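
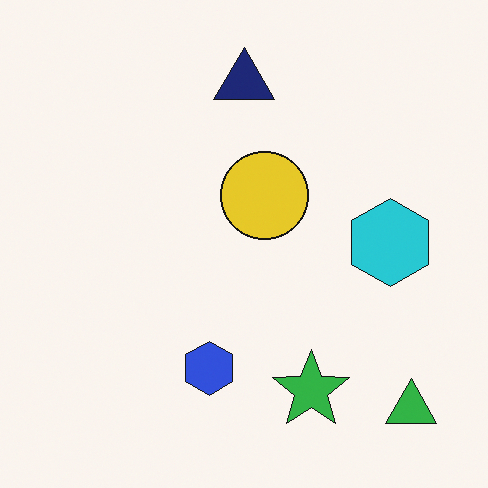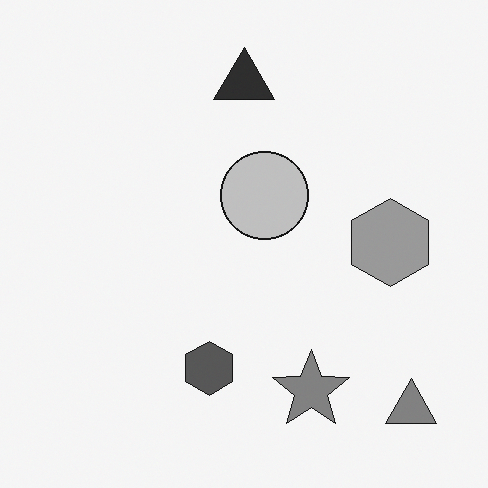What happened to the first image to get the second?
This is the original image converted to grayscale.

All color is removed — every shape is now a shade of grey.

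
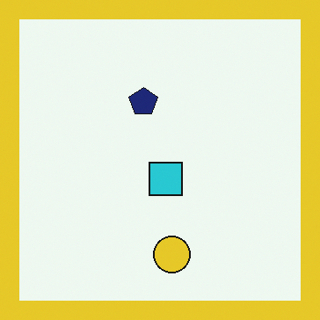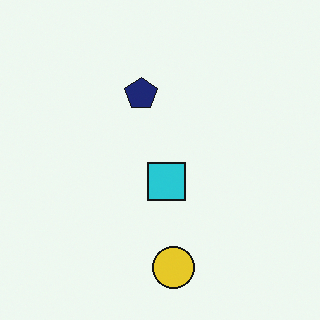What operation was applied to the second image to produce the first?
This is the original image framed with a yellow border.

A solid yellow frame runs around the edge of the first image, with the content slightly shrunk inside it.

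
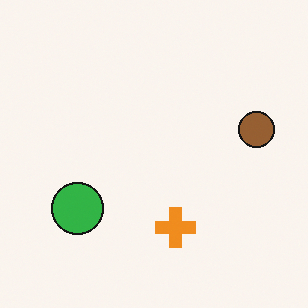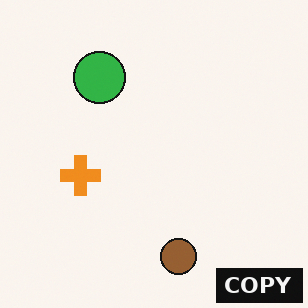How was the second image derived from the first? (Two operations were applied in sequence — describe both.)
The transformation is: rotated 90° clockwise, then watermarked with the text "COPY" in the lower-right corner.

The brown circle sits in the right of the first image and the bottom of the second — consistent with a whole-image 90° clockwise rotation. A dark label reading "COPY" appears in the lower-right corner.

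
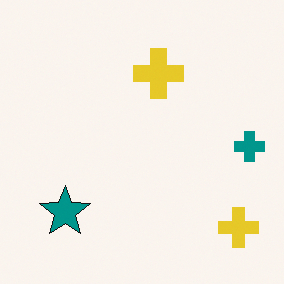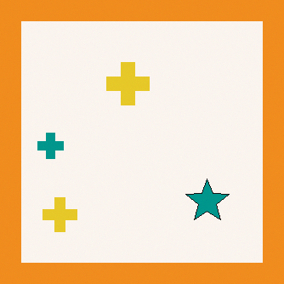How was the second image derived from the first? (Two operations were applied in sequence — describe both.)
The second image is the first flipped horizontally (left ↔ right), then framed with a orange border.

The teal cross is in the right of the first image and the left of the second — shapes on opposite sides of the vertical midline have swapped in a mirror flip. A solid orange frame runs around the edge of the second image, with the content slightly shrunk inside it.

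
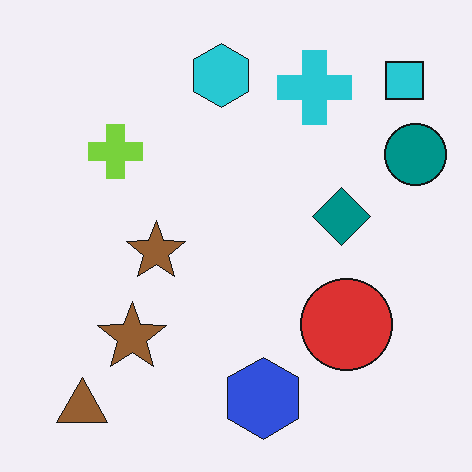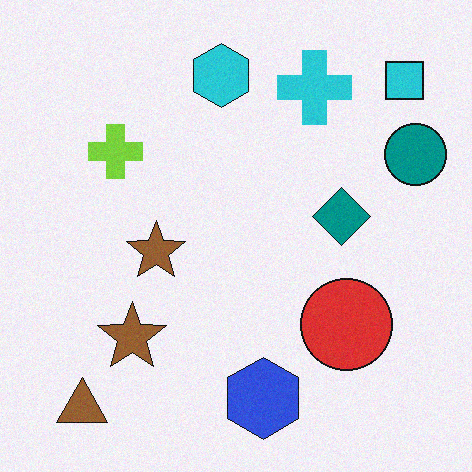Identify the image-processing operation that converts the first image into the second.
This is the original image degraded with a light layer of grain.

Random speckle covers the whole image, including the flat background.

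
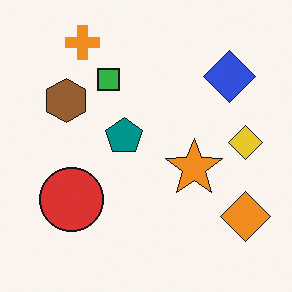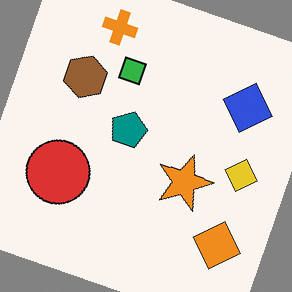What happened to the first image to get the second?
Rotated clockwise by a clearly visible amount.

Every shape is tilted by the same angle and the image corners show triangular fill wedges — a whole-image rotation by a non-right angle.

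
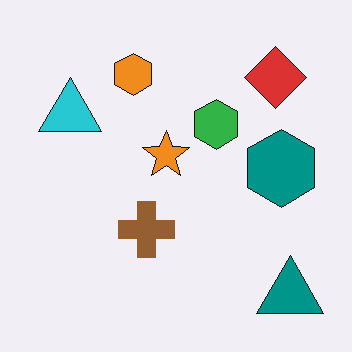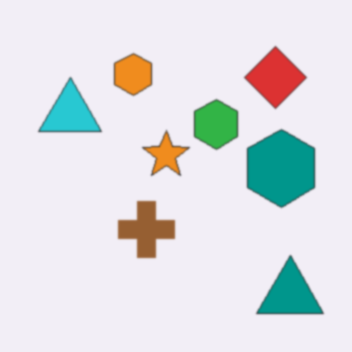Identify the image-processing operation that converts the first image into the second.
Slightly softened.

Shape edges and outlines are uniformly softened across the whole image.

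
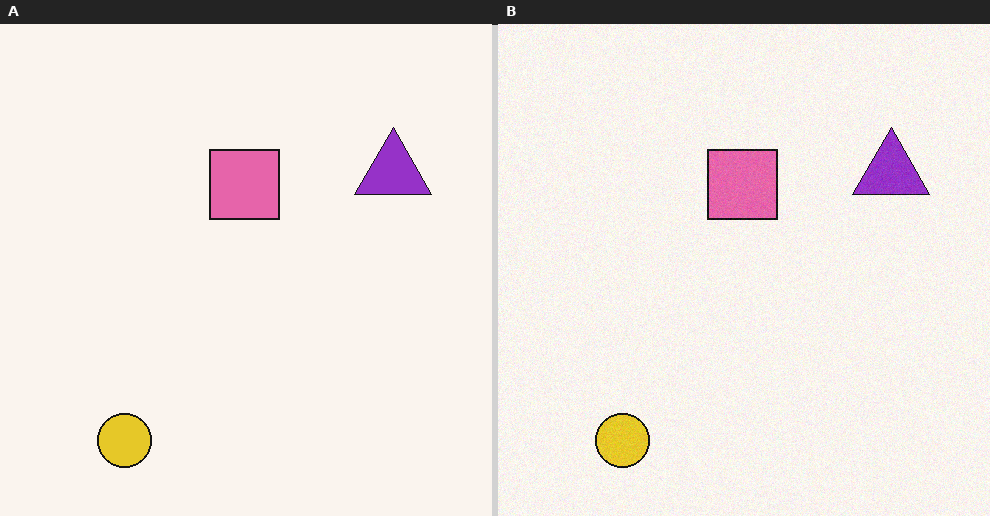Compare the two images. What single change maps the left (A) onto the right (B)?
The right (B) image is the left (A) degraded with light additive noise.

Random speckle covers the whole image, including the flat background.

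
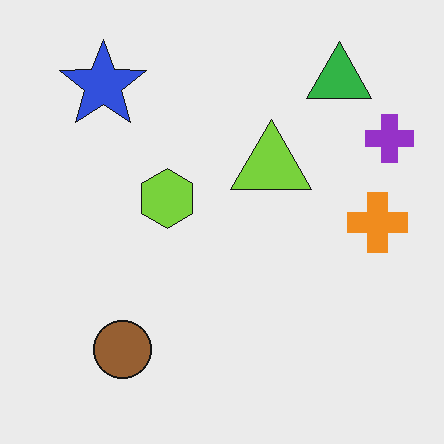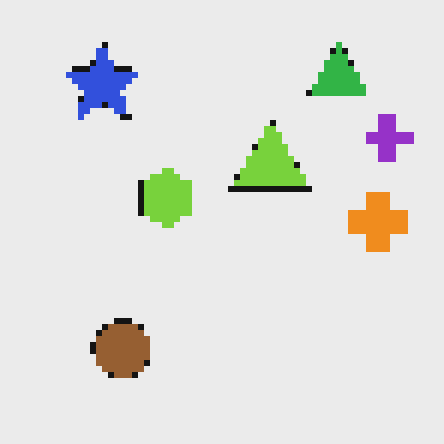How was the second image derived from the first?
The image was pixelated into visible square blocks.

Shapes are reduced to large square blocks; fine edges and outlines are lost — a downscale-then-upscale (mosaic) effect.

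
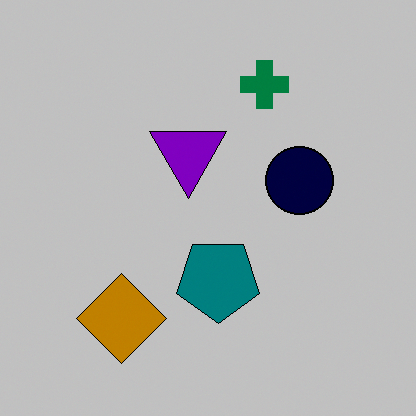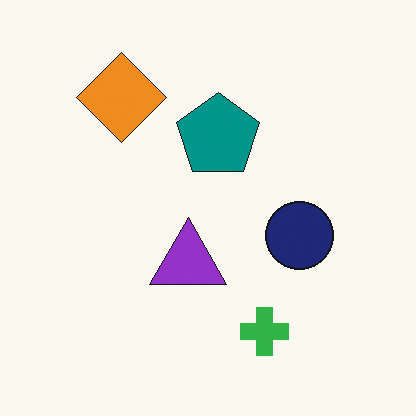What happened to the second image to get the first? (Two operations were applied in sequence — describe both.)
The transformation is: heavily posterized to just a handful of flat colors, then flipped vertically (top ↔ bottom).

Each flat color has snapped to a coarser quantized level — most visibly, the near-white background has dropped to a flat grey. The green cross is in the bottom of the second image and the top of the first — shapes on opposite sides of the horizontal midline have swapped in a mirror flip.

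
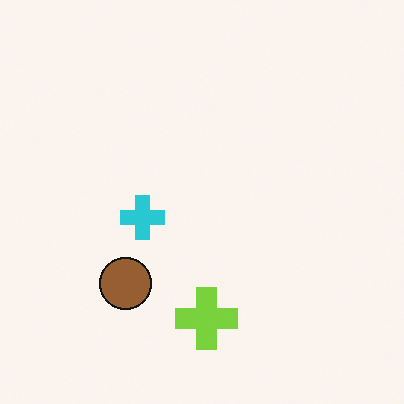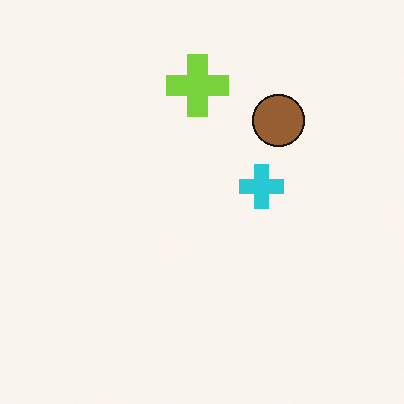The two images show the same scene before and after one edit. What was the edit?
It was rotated 180°.

The lime cross sits in the bottom of the first image and the top of the second — consistent with a whole-image 180° rotation.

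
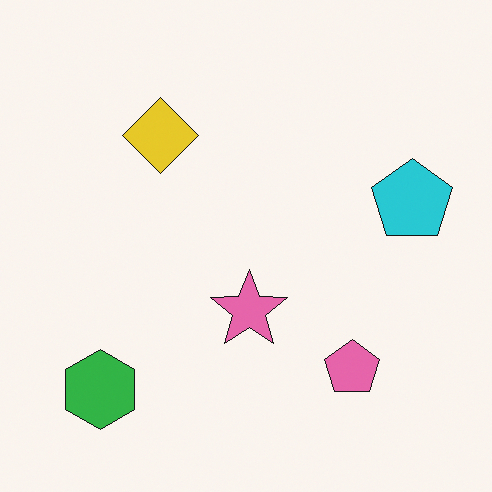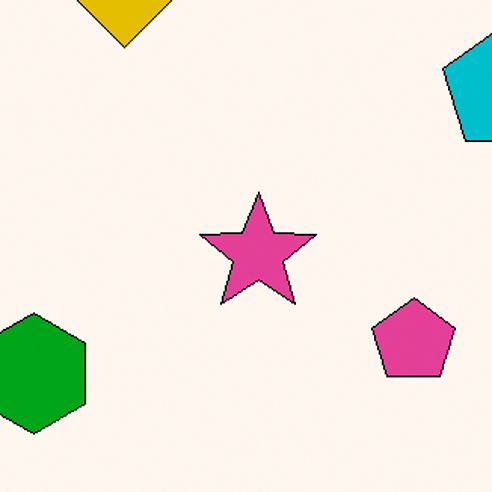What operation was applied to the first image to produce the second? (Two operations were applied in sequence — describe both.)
This is the original image cropped slightly and scaled back up, then given slightly increased contrast.

The visible shapes are larger and the field of view is narrower; shapes near the original edges may be partly or wholly outside the frame — a crop-and-rescale. Tones are pushed away from mid-grey across the whole image — a global contrast change.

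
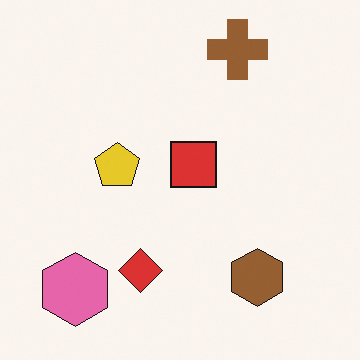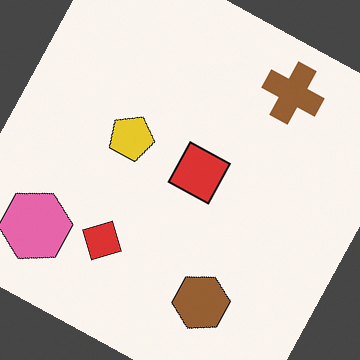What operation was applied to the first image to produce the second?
This is the original image rotated clockwise by a clearly visible amount.

Every shape is tilted by the same angle and the image corners show triangular fill wedges — a whole-image rotation by a non-right angle.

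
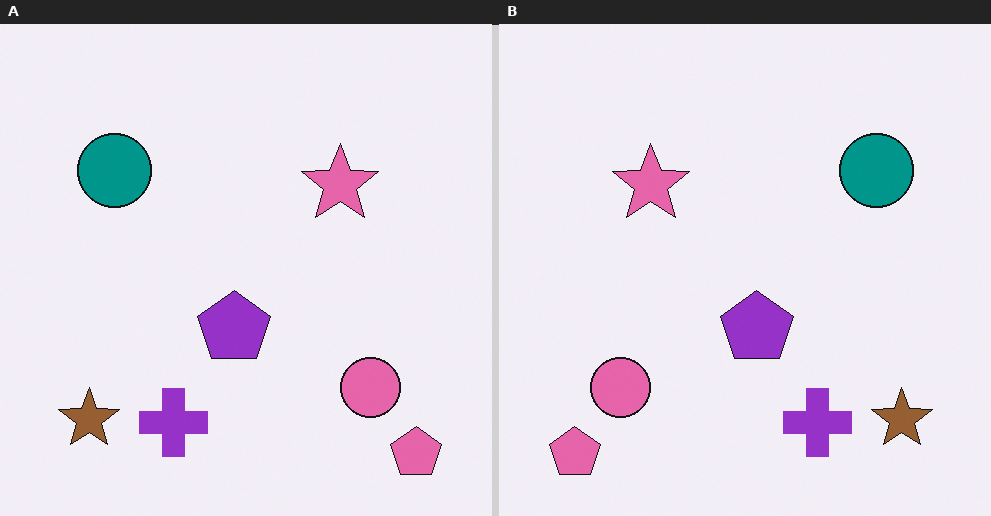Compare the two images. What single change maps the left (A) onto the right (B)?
The image was flipped horizontally (left ↔ right).

The pink pentagon is in the bottom-right of the left (A) image and the bottom-left of the right (B) — shapes on opposite sides of the vertical midline have swapped in a mirror flip.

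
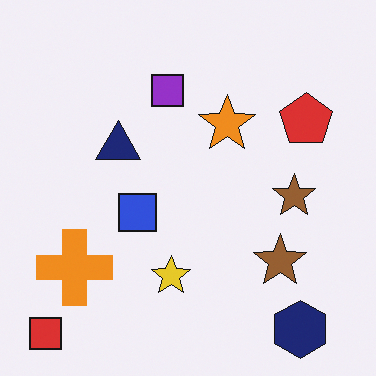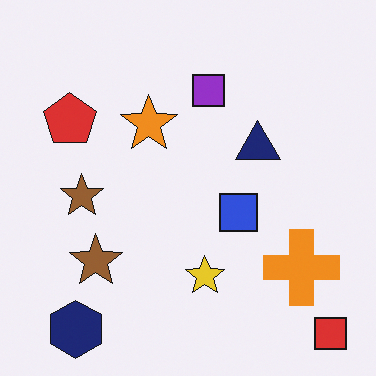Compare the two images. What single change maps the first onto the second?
It was flipped horizontally (left ↔ right).

The red square is in the bottom-left of the first image and the bottom-right of the second — shapes on opposite sides of the vertical midline have swapped in a mirror flip.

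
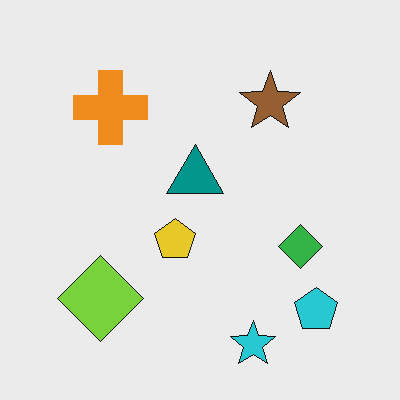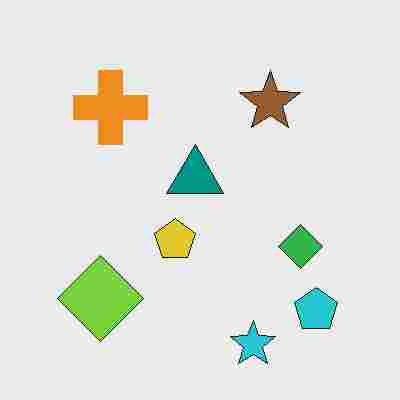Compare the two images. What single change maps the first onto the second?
This is the original image heavily JPEG-compressed with obvious blocking artifacts.

Blocky 8×8 compression artifacts appear around shape edges and the flat background shows ringing — characteristic JPEG degradation.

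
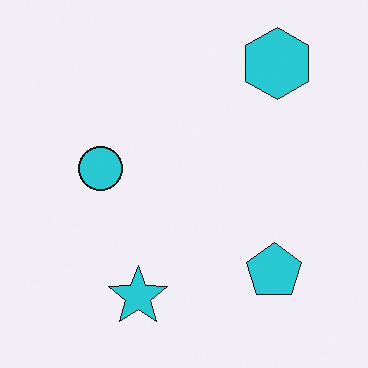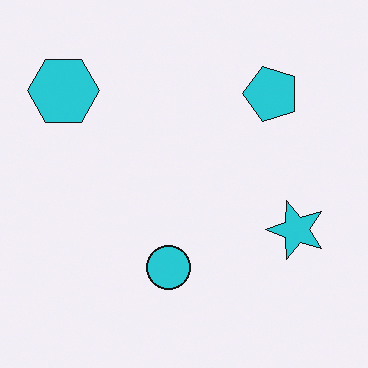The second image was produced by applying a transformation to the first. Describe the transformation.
This is the original image rotated 90° counter-clockwise.

The cyan hexagon sits in the top-right of the first image and the top-left of the second — consistent with a whole-image 90° counter-clockwise rotation.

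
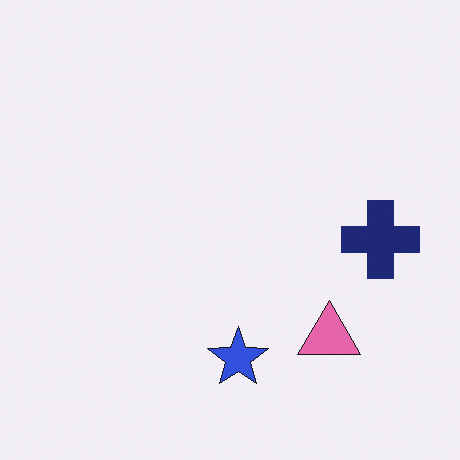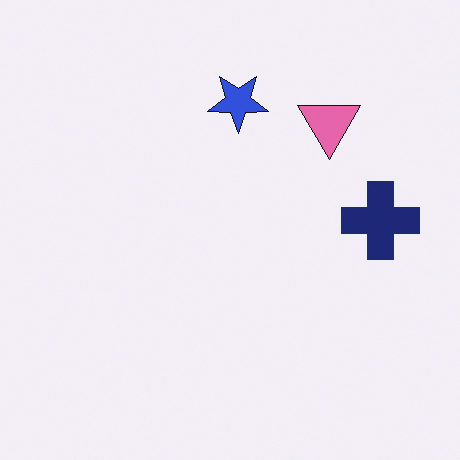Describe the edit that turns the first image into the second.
The image was flipped vertically (top ↔ bottom).

The blue star is in the bottom of the first image and the top of the second — shapes on opposite sides of the horizontal midline have swapped in a mirror flip.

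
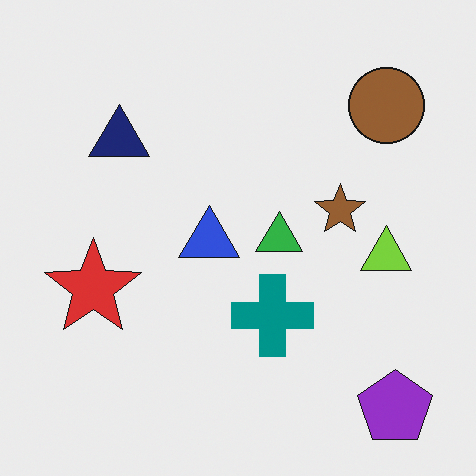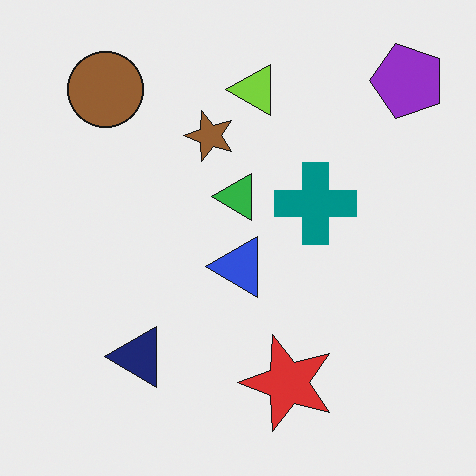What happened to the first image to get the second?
It was rotated 90° counter-clockwise.

The purple pentagon sits in the bottom-right of the first image and the top-right of the second — consistent with a whole-image 90° counter-clockwise rotation.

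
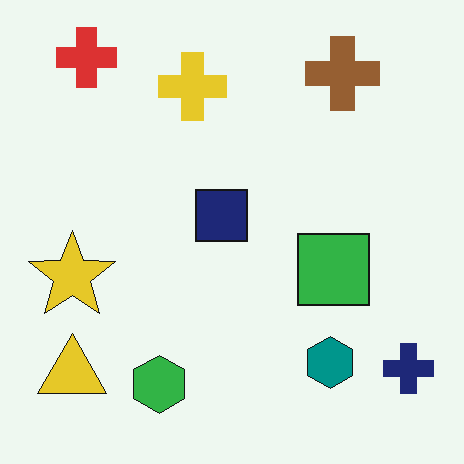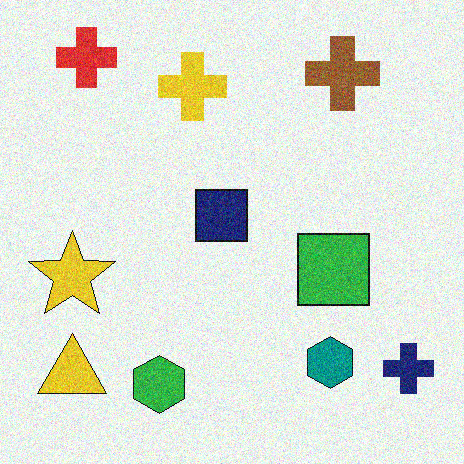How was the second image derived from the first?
This is the original image degraded with moderate additive noise.

Random speckle covers the whole image, including the flat background.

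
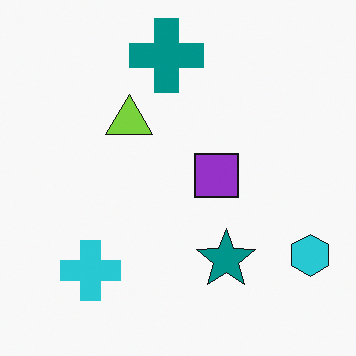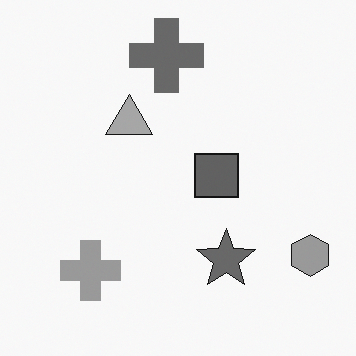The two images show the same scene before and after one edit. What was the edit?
It was converted to grayscale.

All color is removed — every shape is now a shade of grey.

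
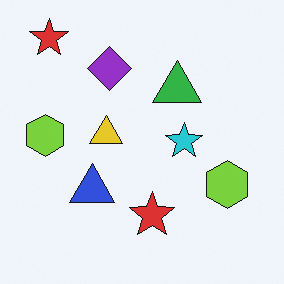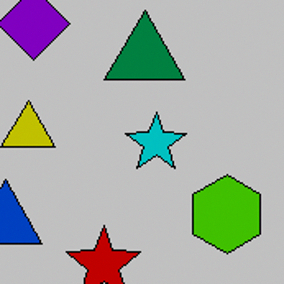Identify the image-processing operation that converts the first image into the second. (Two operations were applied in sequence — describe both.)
It was aggressively posterized, then cropped to a noticeably smaller region and rescaled.

Each flat color has snapped to a coarser quantized level — most visibly, the near-white background has dropped to a flat grey. The visible shapes are larger and the field of view is narrower; shapes near the original edges may be partly or wholly outside the frame — a crop-and-rescale.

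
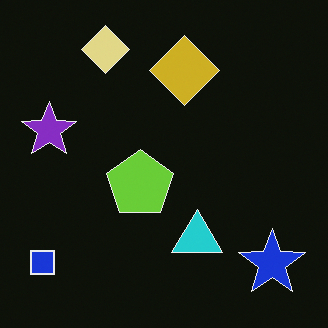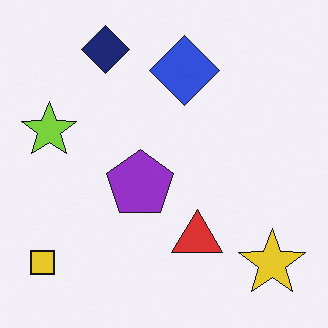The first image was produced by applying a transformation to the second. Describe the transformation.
The transformation is: color-inverted (negative).

The light background has become dark and every shape's color is its complement — a photographic negative.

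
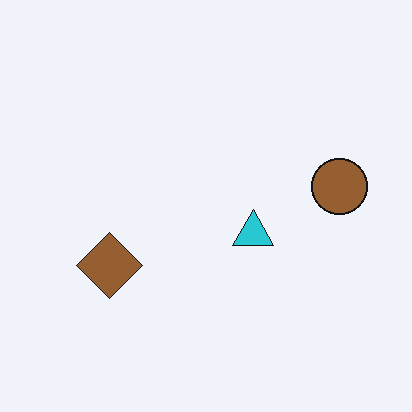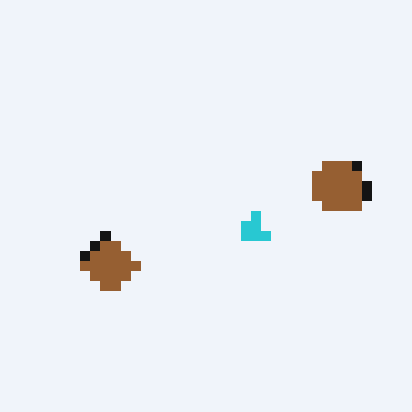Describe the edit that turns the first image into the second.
It was coarsely pixelated.

Shapes are reduced to large square blocks; fine edges and outlines are lost — a downscale-then-upscale (mosaic) effect.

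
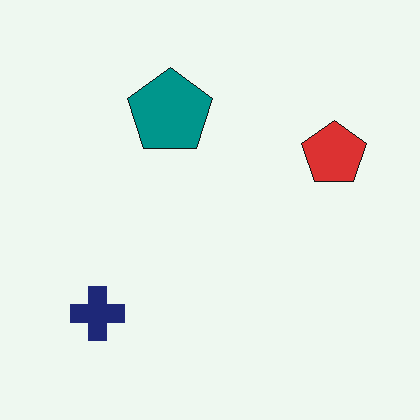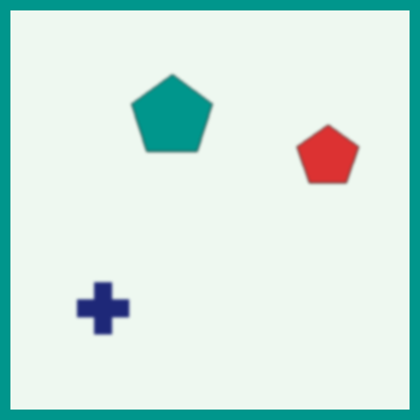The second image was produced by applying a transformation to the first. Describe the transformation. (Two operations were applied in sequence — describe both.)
The image was slightly softened, then framed with a teal border.

Shape edges and outlines are uniformly softened across the whole image. A solid teal frame runs around the edge of the second image, with the content slightly shrunk inside it.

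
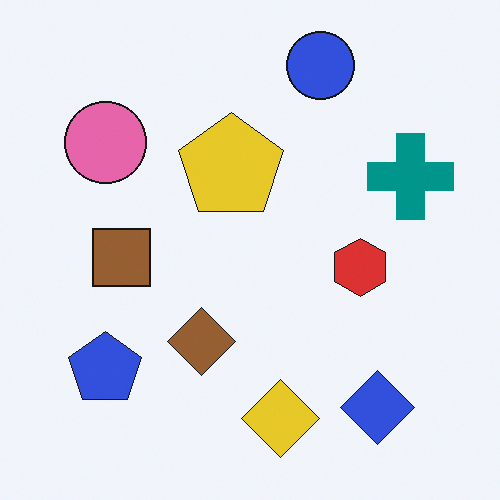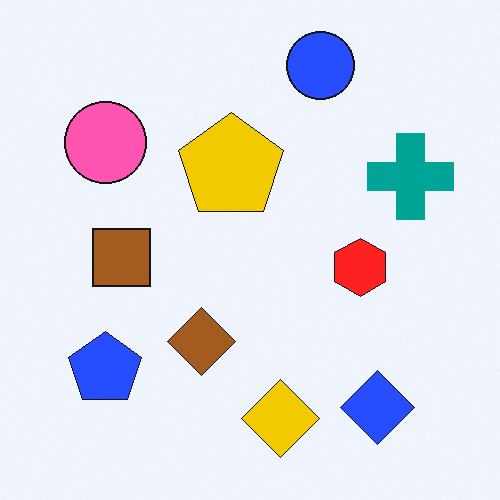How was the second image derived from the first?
The transformation is: slightly oversaturated.

All colors are more vivid — a global saturation change.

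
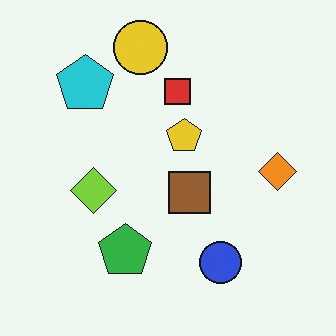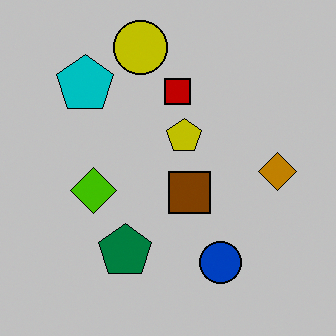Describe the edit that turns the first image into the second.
The transformation is: aggressively posterized.

Each flat color has snapped to a coarser quantized level — most visibly, the near-white background has dropped to a flat grey.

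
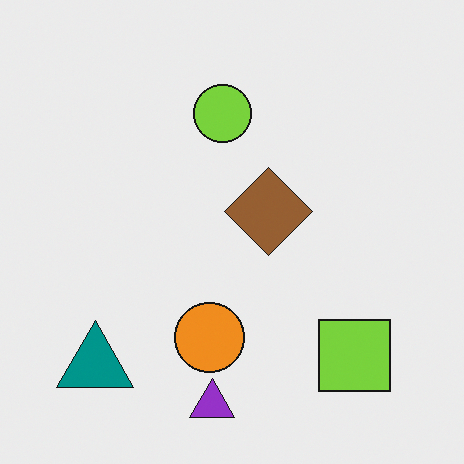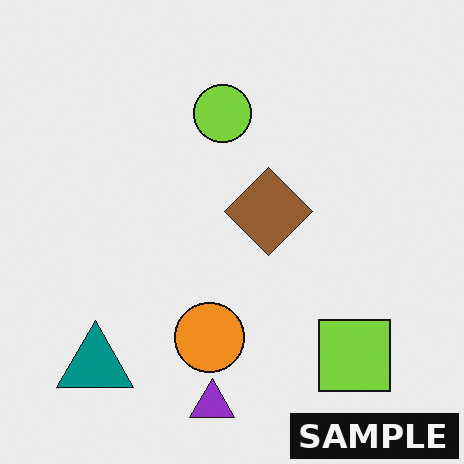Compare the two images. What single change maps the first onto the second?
The second image is the first watermarked with the text "SAMPLE" in the lower-right corner.

A dark label reading "SAMPLE" appears in the lower-right corner.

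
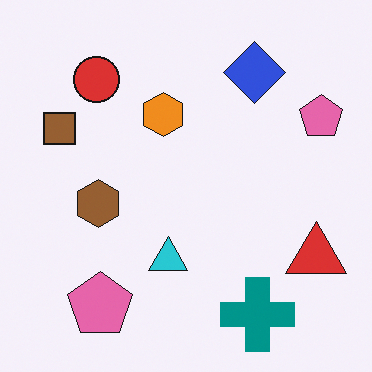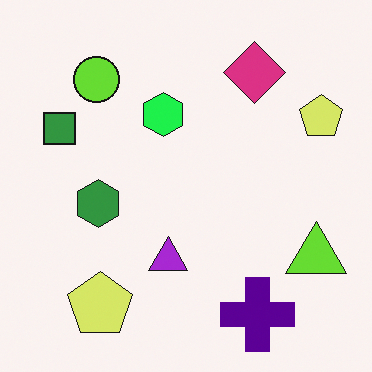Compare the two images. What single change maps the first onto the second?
Hue-shifted noticeably.

Every shape's color has rotated by the same amount around the hue wheel — a uniform hue shift.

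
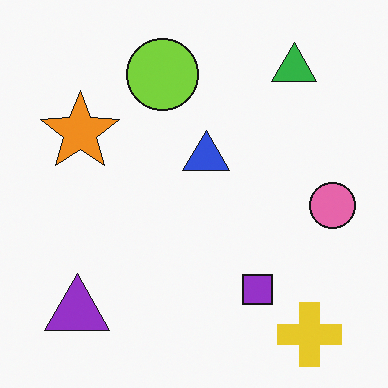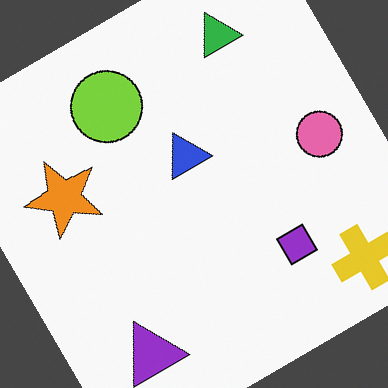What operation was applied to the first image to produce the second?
The image was rotated counter-clockwise by a large amount — several tens of degrees.

Every shape is tilted by the same angle and the image corners show triangular fill wedges — a whole-image rotation by a non-right angle.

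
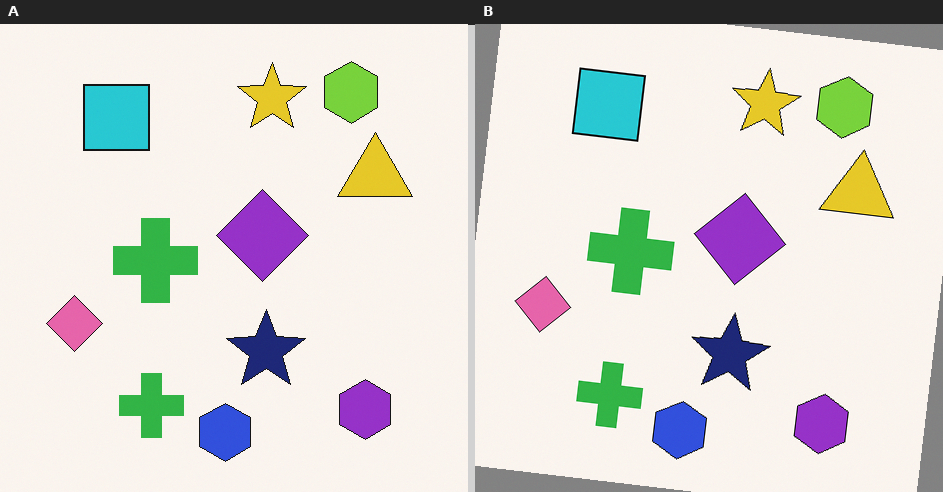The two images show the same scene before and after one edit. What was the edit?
The image was rotated clockwise by a slight angle.

Every shape is tilted by the same angle and the image corners show triangular fill wedges — a whole-image rotation by a non-right angle.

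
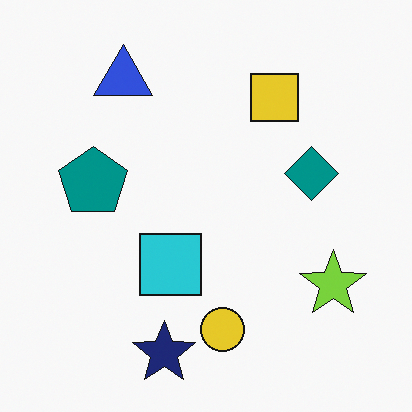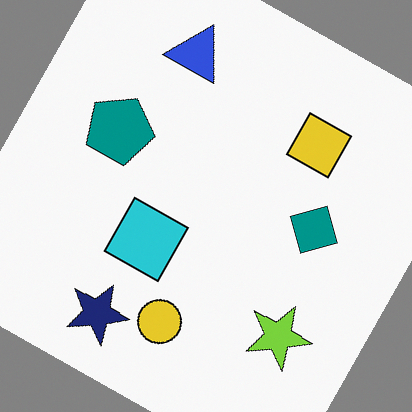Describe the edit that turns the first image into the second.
Rotated clockwise by a clearly visible amount.

Every shape is tilted by the same angle and the image corners show triangular fill wedges — a whole-image rotation by a non-right angle.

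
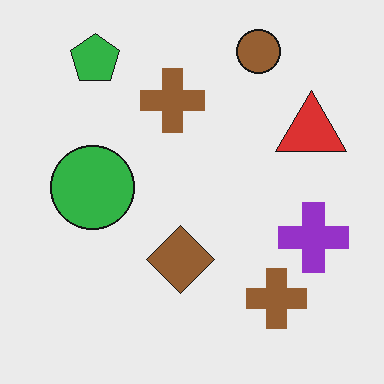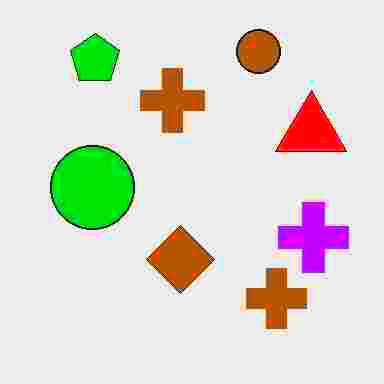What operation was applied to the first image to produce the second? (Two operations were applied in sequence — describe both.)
This is the original image degraded with heavy JPEG compression, then heavily oversaturated.

Blocky 8×8 compression artifacts appear around shape edges and the flat background shows ringing — characteristic JPEG degradation. All colors are more vivid — a global saturation change.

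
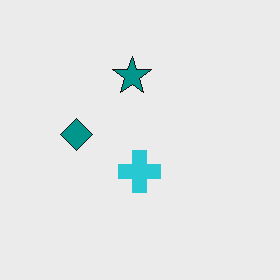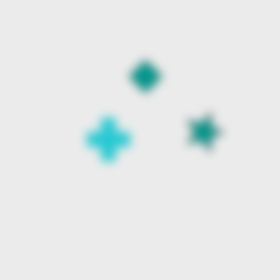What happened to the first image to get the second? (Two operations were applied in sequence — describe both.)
It was noticeably gaussian-blurred, then rotated 90° clockwise.

Shape edges and outlines are uniformly softened across the whole image. The teal star sits in the top of the first image and the right of the second — consistent with a whole-image 90° clockwise rotation.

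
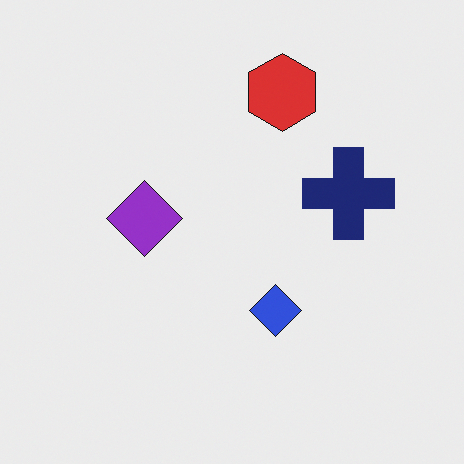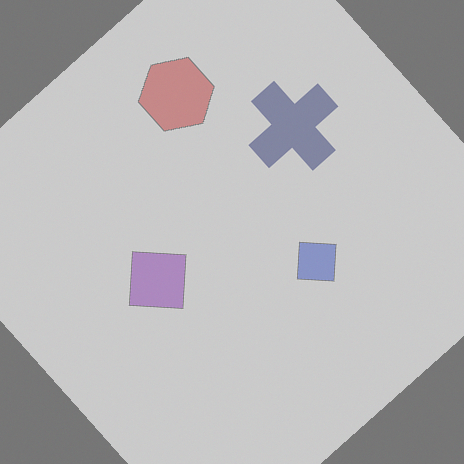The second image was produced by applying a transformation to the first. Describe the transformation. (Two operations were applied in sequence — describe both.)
This is the original image rotated counter-clockwise by a large amount — several tens of degrees, then washed out (contrast reduced).

Every shape is tilted by the same angle and the image corners show triangular fill wedges — a whole-image rotation by a non-right angle. Tones are pushed toward mid-grey across the whole image — a global contrast change.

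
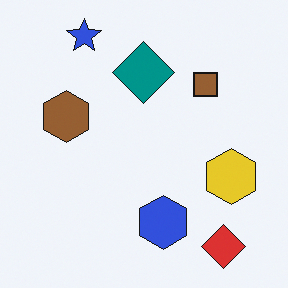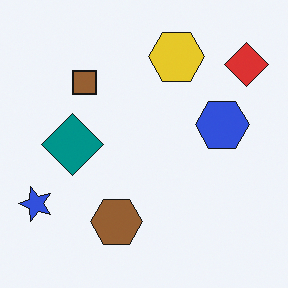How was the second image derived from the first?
The transformation is: rotated 90° counter-clockwise.

The red diamond sits in the bottom-right of the first image and the top-right of the second — consistent with a whole-image 90° counter-clockwise rotation.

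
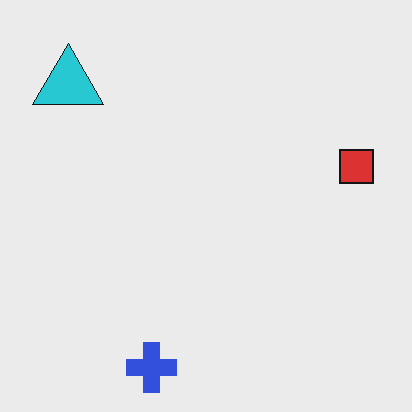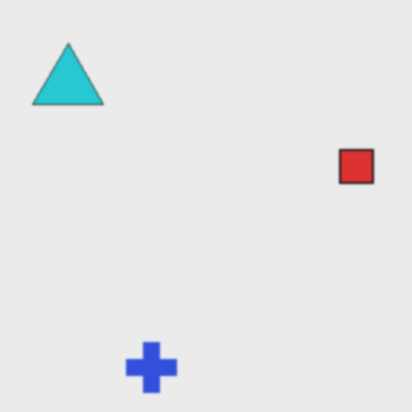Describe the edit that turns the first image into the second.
Given a subtle gaussian blur.

Shape edges and outlines are uniformly softened across the whole image.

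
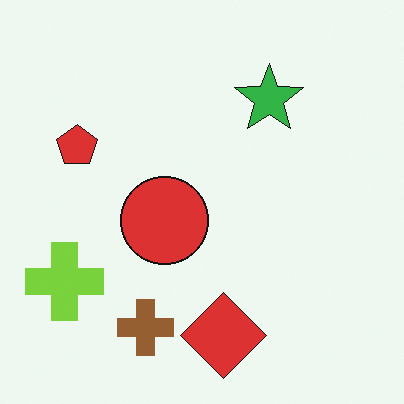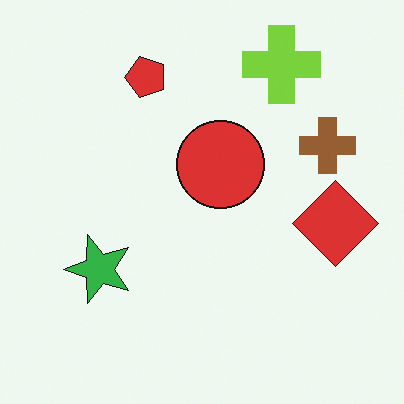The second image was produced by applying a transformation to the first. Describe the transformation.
The transformation is: transposed (reflected across the top-left ↔ bottom-right diagonal).

Shapes have swapped their row and column positions — what was in the top-right is now in the bottom-left — a diagonal reflection.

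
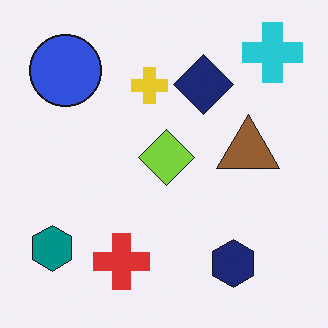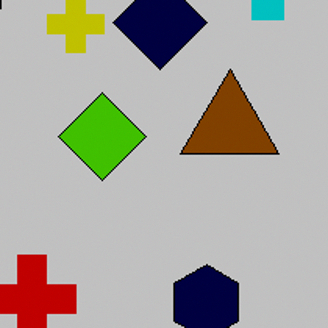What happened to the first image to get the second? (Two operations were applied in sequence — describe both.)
Aggressively posterized, then cropped slightly and scaled back up.

Each flat color has snapped to a coarser quantized level — most visibly, the near-white background has dropped to a flat grey. The visible shapes are larger and the field of view is narrower; shapes near the original edges may be partly or wholly outside the frame — a crop-and-rescale.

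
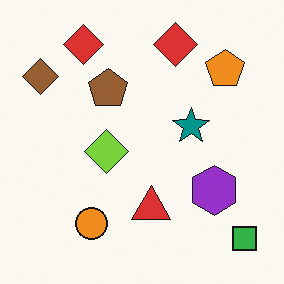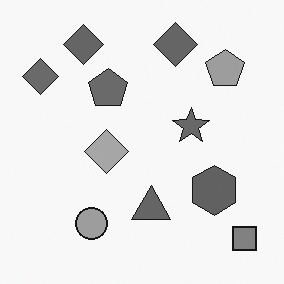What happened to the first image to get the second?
The second image is the first converted to grayscale.

All color is removed — every shape is now a shade of grey.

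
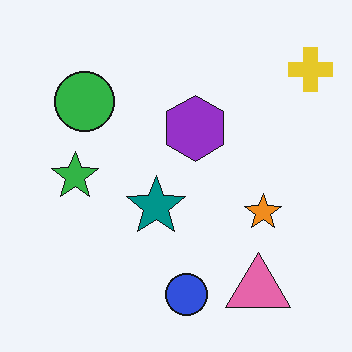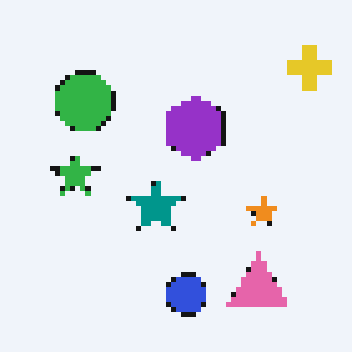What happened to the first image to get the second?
The image was mildly pixelated.

Shapes are reduced to large square blocks; fine edges and outlines are lost — a downscale-then-upscale (mosaic) effect.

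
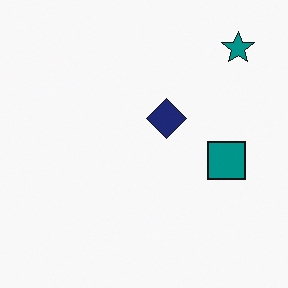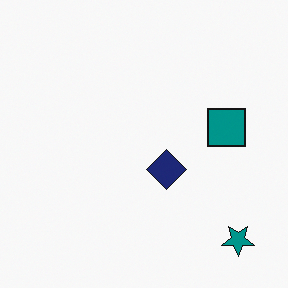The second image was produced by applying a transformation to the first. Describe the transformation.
Flipped vertically (top ↔ bottom).

The teal star is in the top-right of the first image and the bottom-right of the second — shapes on opposite sides of the horizontal midline have swapped in a mirror flip.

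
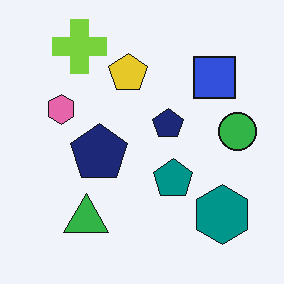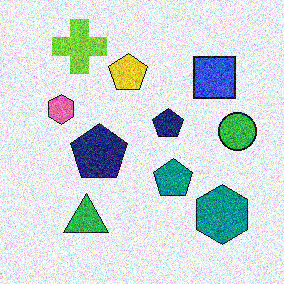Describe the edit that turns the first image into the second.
The second image is the first degraded with a thick layer of grain.

Random speckle covers the whole image, including the flat background.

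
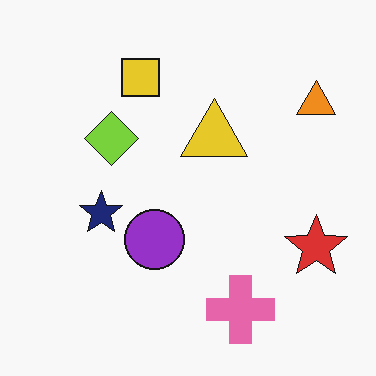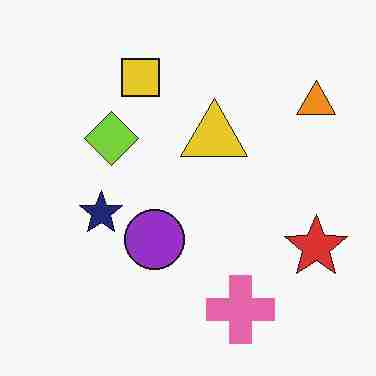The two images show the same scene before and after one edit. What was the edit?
This is the original image heavily JPEG-compressed with obvious blocking artifacts.

Blocky 8×8 compression artifacts appear around shape edges and the flat background shows ringing — characteristic JPEG degradation.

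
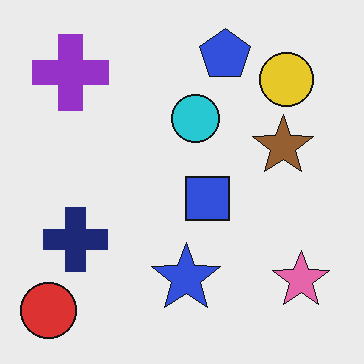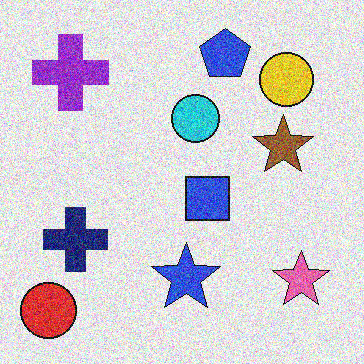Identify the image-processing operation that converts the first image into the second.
Degraded with strong gaussian noise.

Random speckle covers the whole image, including the flat background.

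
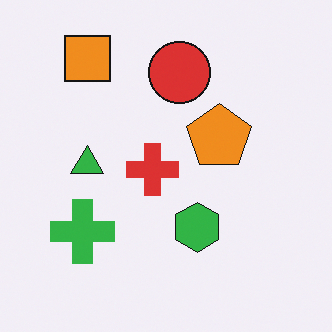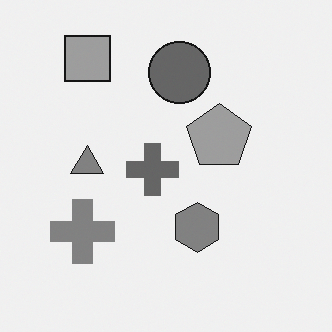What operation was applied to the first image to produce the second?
Converted to grayscale.

All color is removed — every shape is now a shade of grey.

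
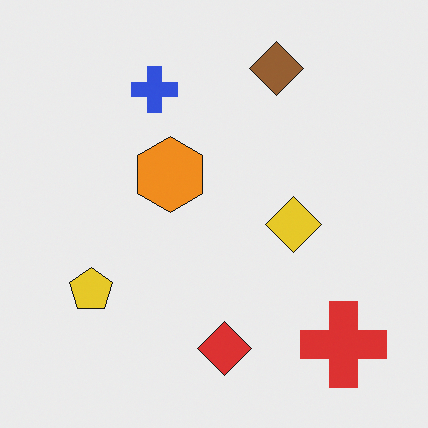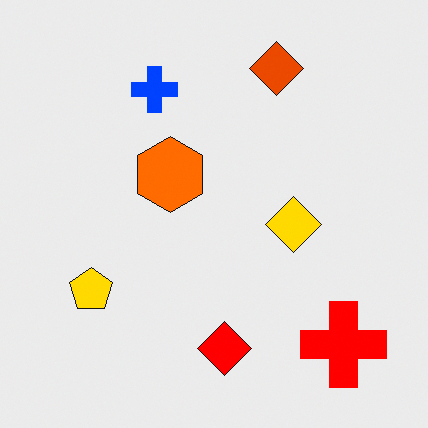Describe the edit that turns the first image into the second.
The image was made much more vivid (saturation change).

All colors are more vivid — a global saturation change.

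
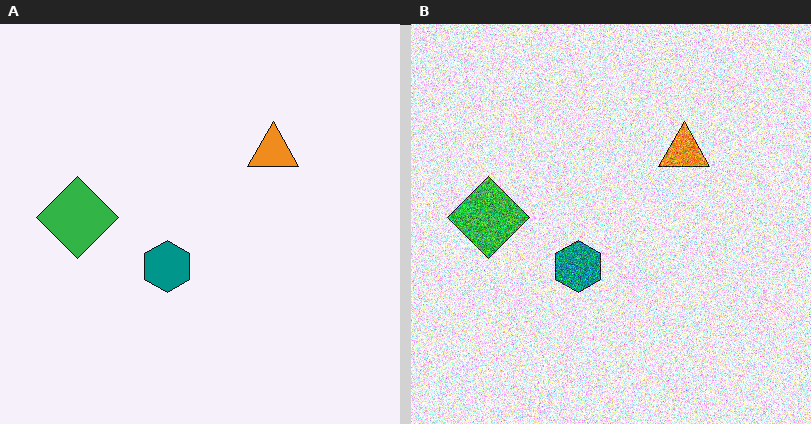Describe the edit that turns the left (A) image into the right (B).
Degraded with heavy additive noise.

Random speckle covers the whole image, including the flat background.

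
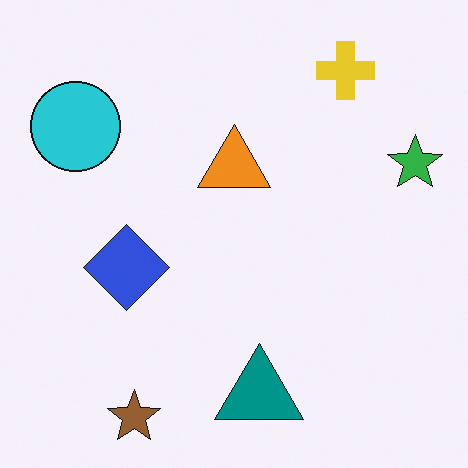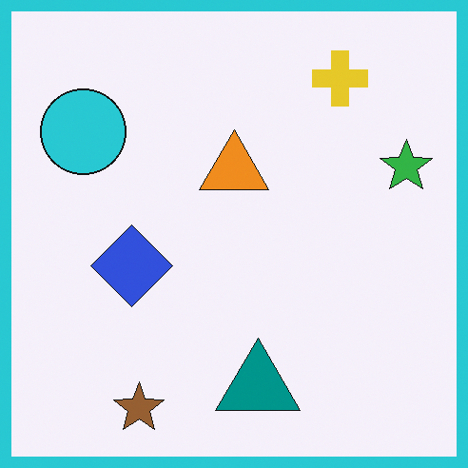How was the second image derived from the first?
This is the original image framed with a cyan border.

A solid cyan frame runs around the edge of the second image, with the content slightly shrunk inside it.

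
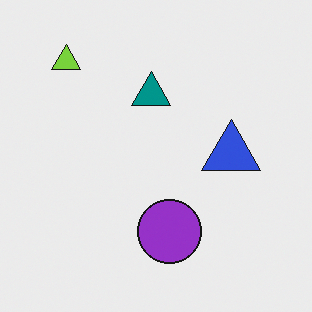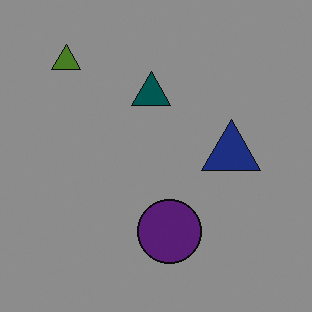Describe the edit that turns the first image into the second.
The image was noticeably darkened.

Every pixel — background and shapes alike — is uniformly darkened.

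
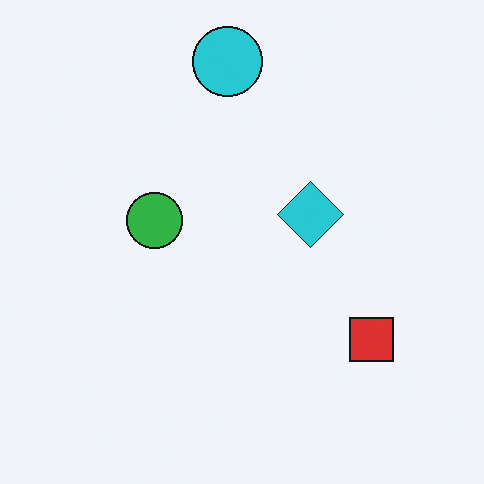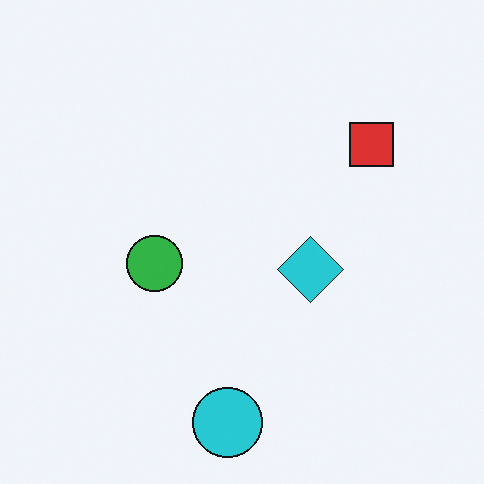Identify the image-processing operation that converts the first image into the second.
The second image is the first flipped vertically (top ↔ bottom).

The cyan circle is in the top of the first image and the bottom of the second — shapes on opposite sides of the horizontal midline have swapped in a mirror flip.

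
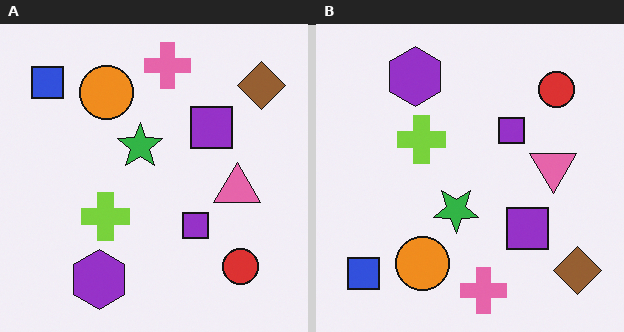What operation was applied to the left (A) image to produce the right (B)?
The image was flipped vertically (top ↔ bottom).

The pink cross is in the top of the left (A) image and the bottom of the right (B) — shapes on opposite sides of the horizontal midline have swapped in a mirror flip.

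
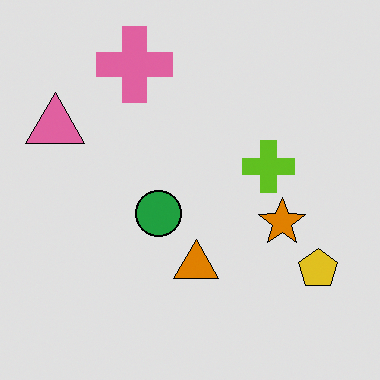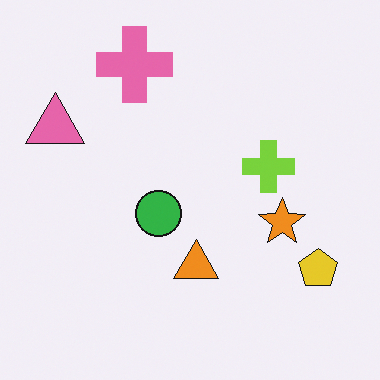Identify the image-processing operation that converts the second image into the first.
The transformation is: posterized to a reduced palette.

Each flat color has snapped to a coarser quantized level — most visibly, the near-white background has dropped to a flat grey.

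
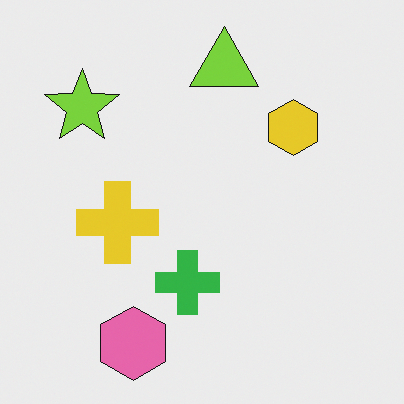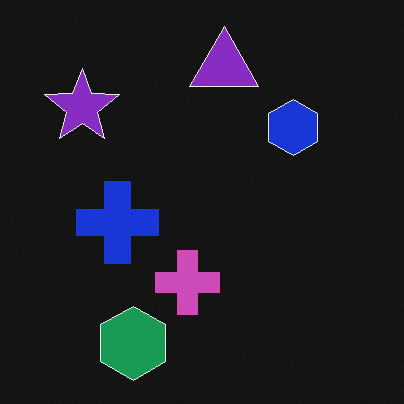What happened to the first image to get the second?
It was color-inverted (negative).

The light background has become dark and every shape's color is its complement — a photographic negative.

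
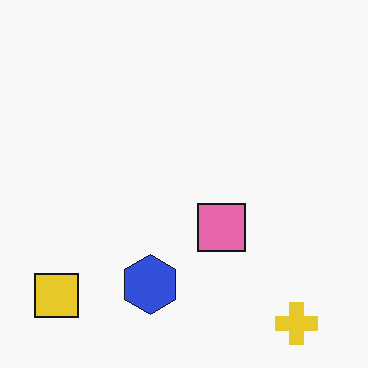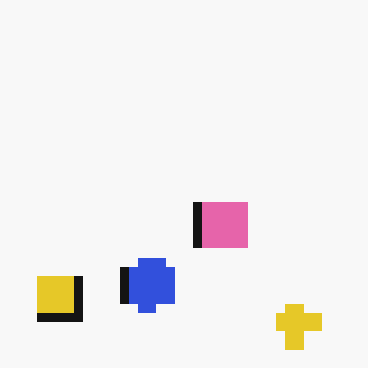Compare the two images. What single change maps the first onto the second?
This is the original image heavily pixelated into large blocks.

Shapes are reduced to large square blocks; fine edges and outlines are lost — a downscale-then-upscale (mosaic) effect.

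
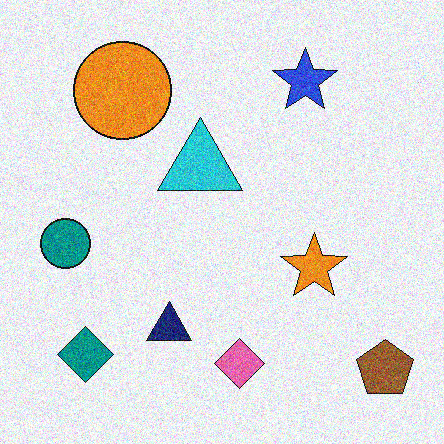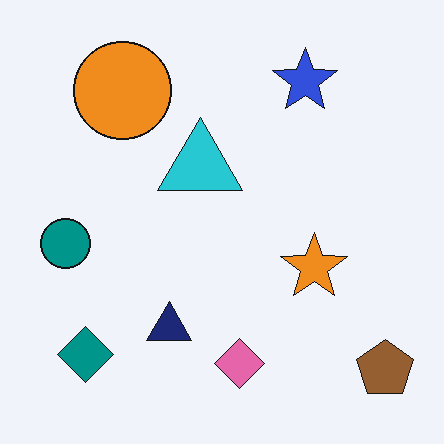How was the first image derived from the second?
The transformation is: degraded with visible gaussian noise.

Random speckle covers the whole image, including the flat background.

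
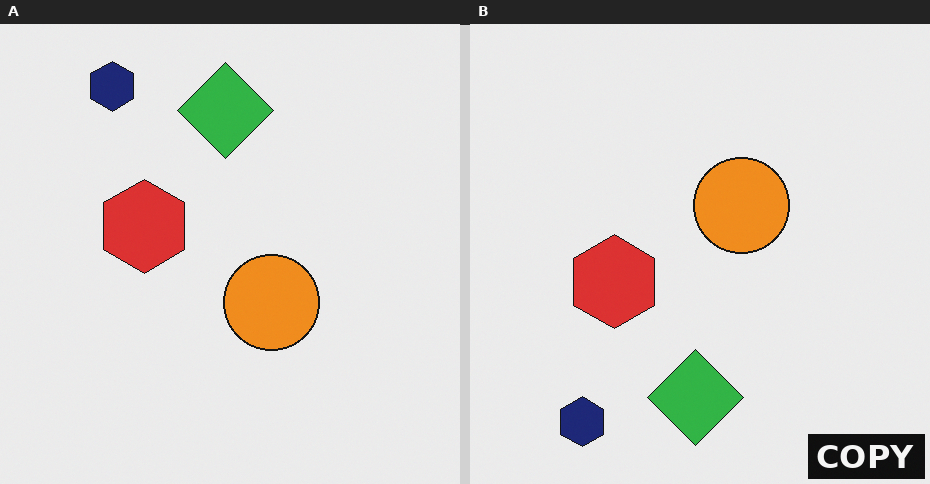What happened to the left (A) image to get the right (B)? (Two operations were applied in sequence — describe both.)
The transformation is: flipped vertically (top ↔ bottom), then watermarked with the text "COPY" in the lower-right corner.

The navy hexagon is in the top-left of the left (A) image and the bottom-left of the right (B) — shapes on opposite sides of the horizontal midline have swapped in a mirror flip. A dark label reading "COPY" appears in the lower-right corner.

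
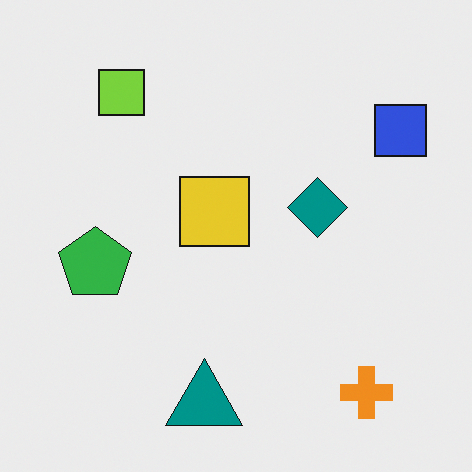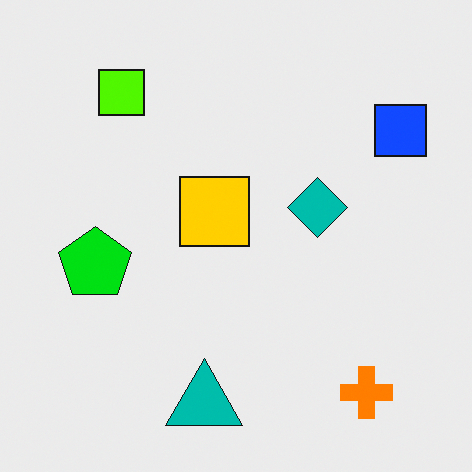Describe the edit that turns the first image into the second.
The image was heavily oversaturated.

All colors are more vivid — a global saturation change.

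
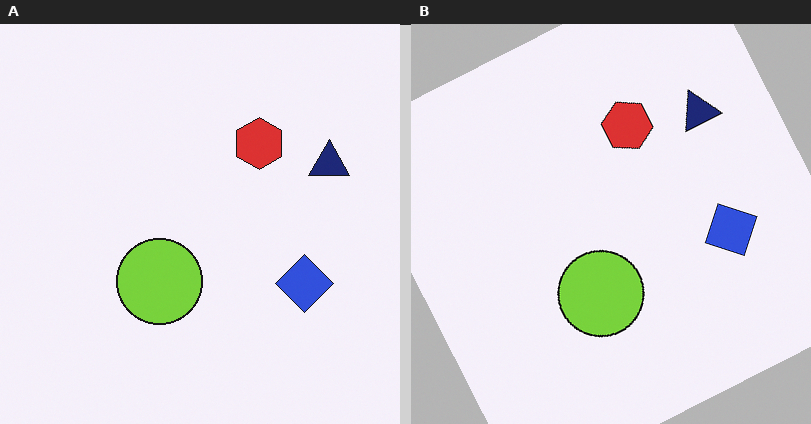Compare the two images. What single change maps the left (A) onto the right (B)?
This is the original image rotated counter-clockwise by a clearly visible amount.

Every shape is tilted by the same angle and the image corners show triangular fill wedges — a whole-image rotation by a non-right angle.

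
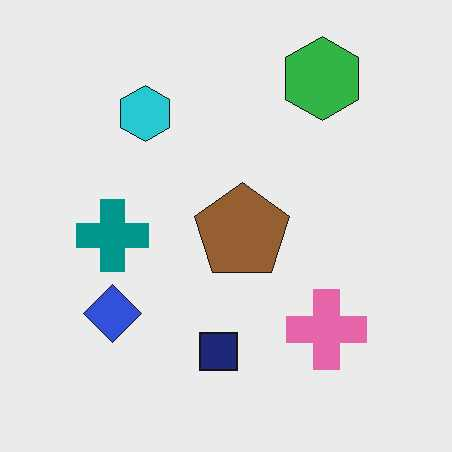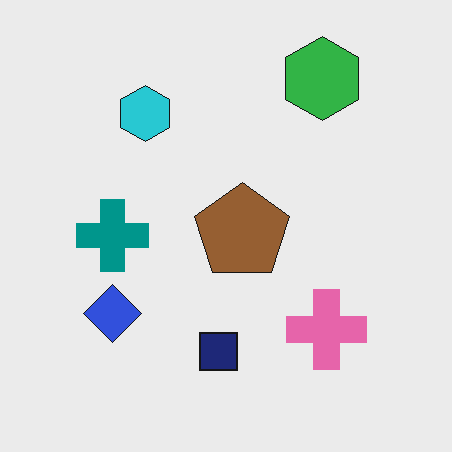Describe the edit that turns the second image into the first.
The first image is the second JPEG-compressed with visible artifacts.

Blocky 8×8 compression artifacts appear around shape edges and the flat background shows ringing — characteristic JPEG degradation.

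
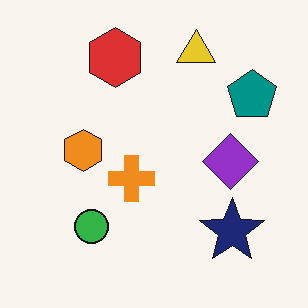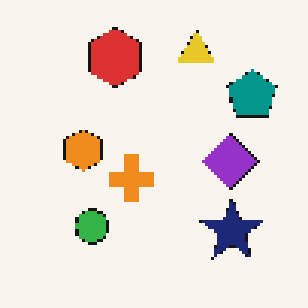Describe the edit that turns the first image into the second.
It was mildly pixelated.

Shapes are reduced to large square blocks; fine edges and outlines are lost — a downscale-then-upscale (mosaic) effect.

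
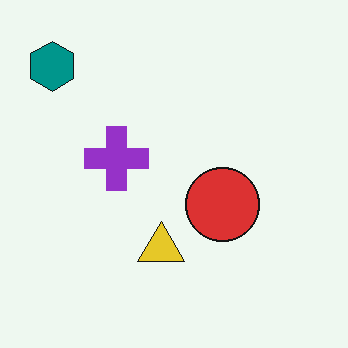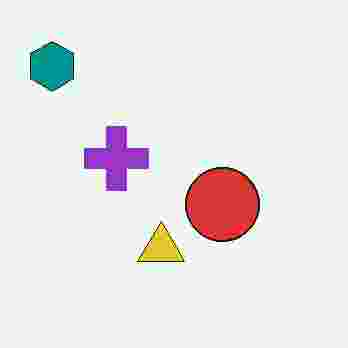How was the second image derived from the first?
This is the original image heavily JPEG-compressed with obvious blocking artifacts.

Blocky 8×8 compression artifacts appear around shape edges and the flat background shows ringing — characteristic JPEG degradation.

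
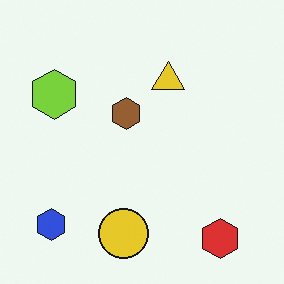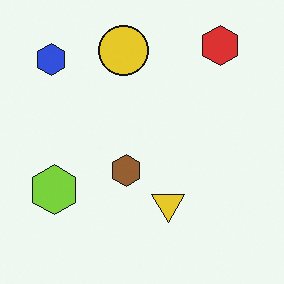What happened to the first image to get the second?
This is the original image flipped vertically (top ↔ bottom).

The red hexagon is in the bottom-right of the first image and the top-right of the second — shapes on opposite sides of the horizontal midline have swapped in a mirror flip.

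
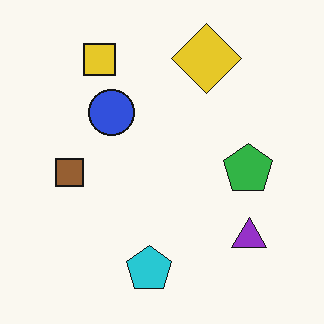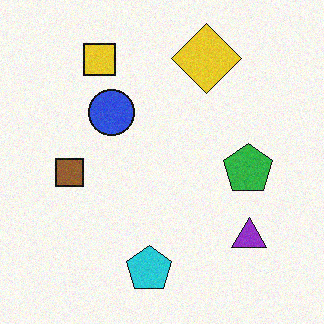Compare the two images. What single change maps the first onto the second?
The second image is the first degraded with light additive noise.

Random speckle covers the whole image, including the flat background.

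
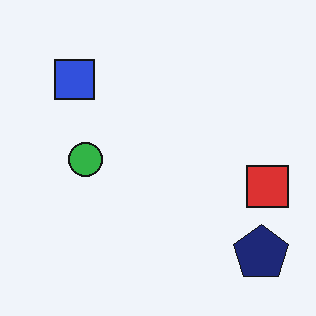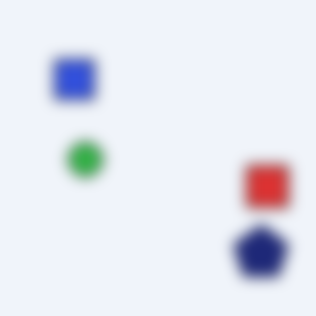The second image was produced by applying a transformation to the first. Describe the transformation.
The second image is the first strongly gaussian-blurred.

Shape edges and outlines are uniformly softened across the whole image.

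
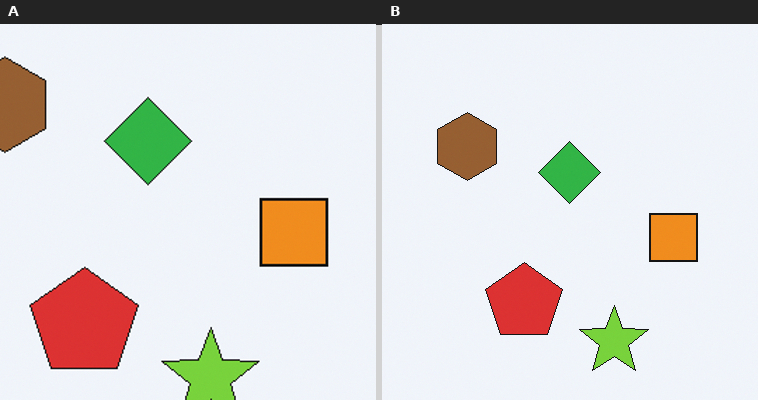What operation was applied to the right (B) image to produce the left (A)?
The transformation is: cropped slightly and scaled back up.

The visible shapes are larger and the field of view is narrower; shapes near the original edges may be partly or wholly outside the frame — a crop-and-rescale.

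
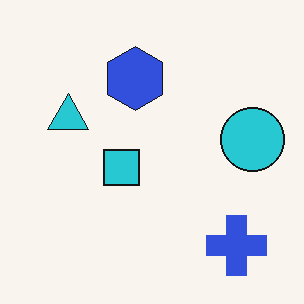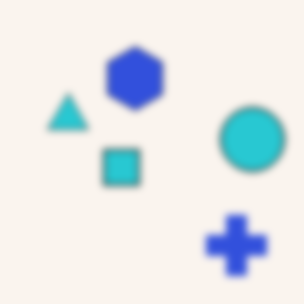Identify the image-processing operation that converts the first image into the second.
The transformation is: moderately blurred.

Shape edges and outlines are uniformly softened across the whole image.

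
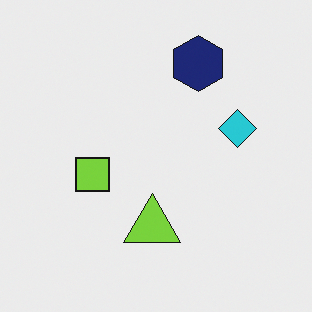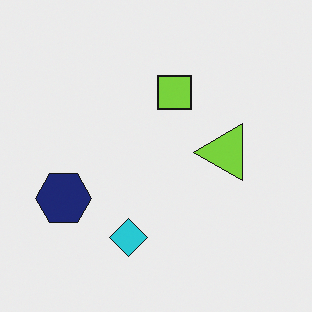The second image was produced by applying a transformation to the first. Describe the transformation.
Transposed (reflected across the top-left ↔ bottom-right diagonal).

Shapes have swapped their row and column positions — what was in the top-right is now in the bottom-left — a diagonal reflection.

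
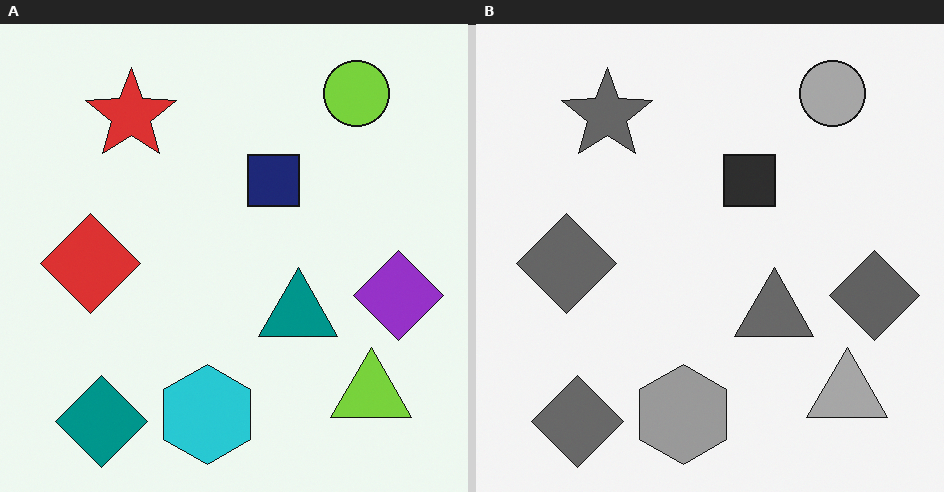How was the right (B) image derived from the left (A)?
This is the original image converted to grayscale.

All color is removed — every shape is now a shade of grey.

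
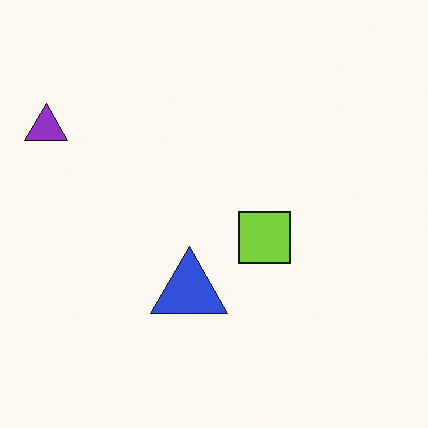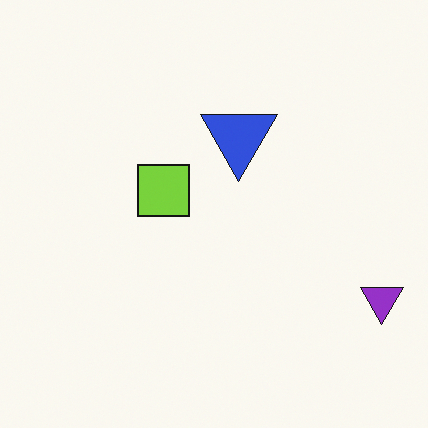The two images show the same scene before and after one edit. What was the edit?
The second image is the first rotated 180°.

The purple triangle sits in the top-left of the first image and the bottom-right of the second — consistent with a whole-image 180° rotation.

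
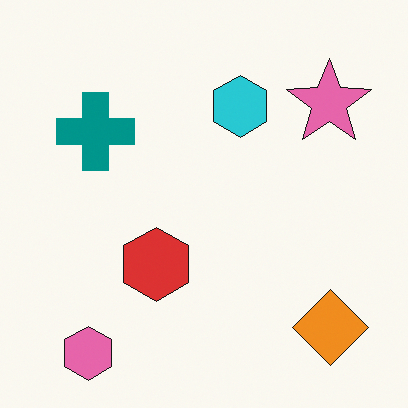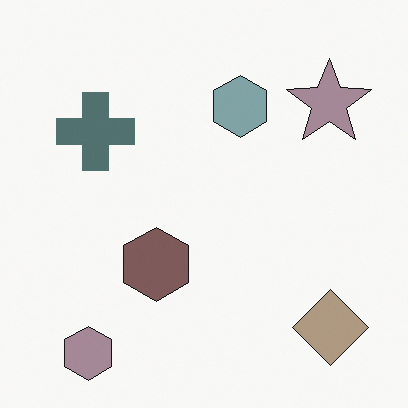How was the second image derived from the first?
The second image is the first made much more muted (saturation change).

All colors are more muted and greyish — a global saturation change.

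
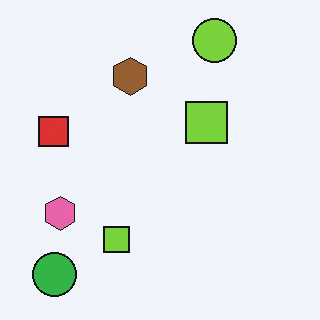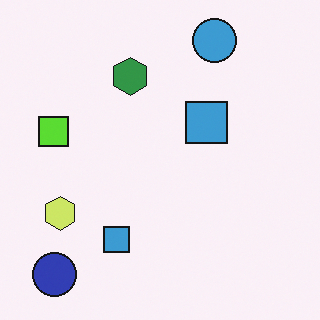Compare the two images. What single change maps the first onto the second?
The second image is the first hue-shifted by a moderate amount.

Every shape's color has rotated by the same amount around the hue wheel — a uniform hue shift.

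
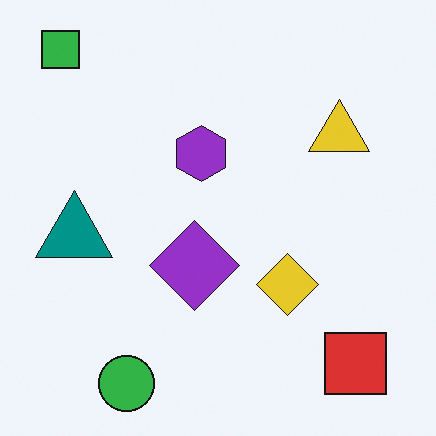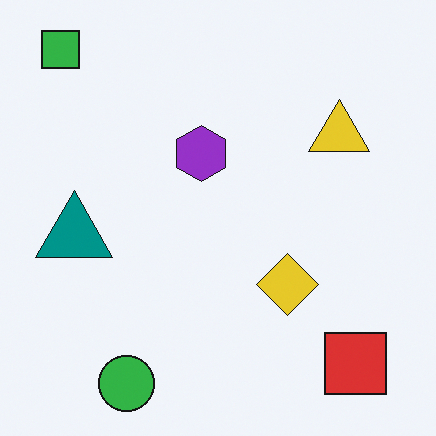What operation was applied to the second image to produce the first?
The first image is the second overlaid with an additional purple diamond.

A purple diamond appears in the first image that is absent from the second.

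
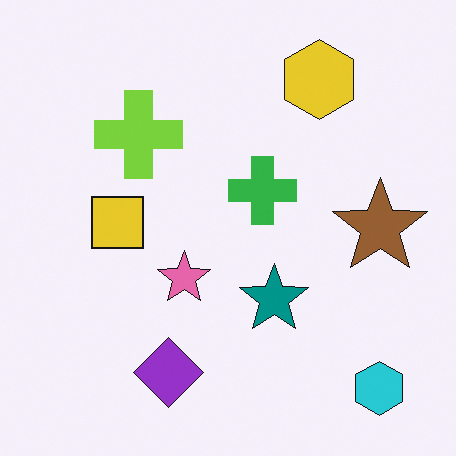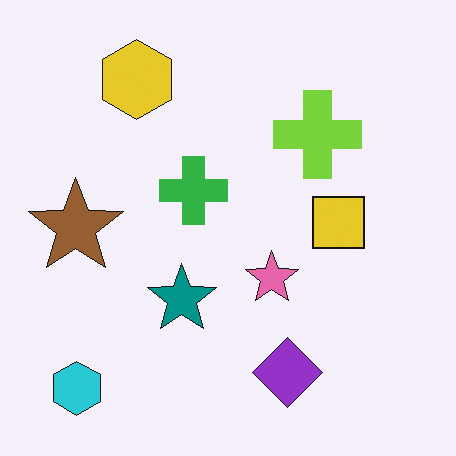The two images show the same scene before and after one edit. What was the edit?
The transformation is: flipped horizontally (left ↔ right).

The brown star is in the right of the first image and the left of the second — shapes on opposite sides of the vertical midline have swapped in a mirror flip.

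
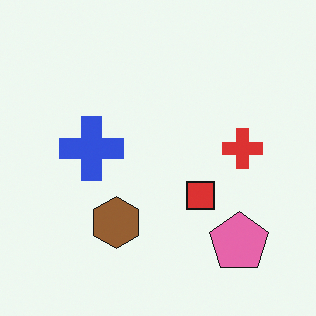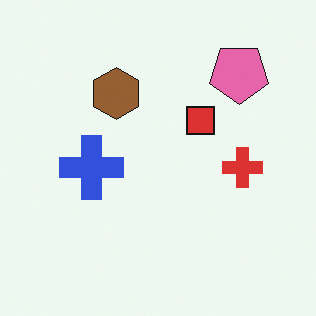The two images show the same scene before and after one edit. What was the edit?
The image was flipped vertically (top ↔ bottom).

The pink pentagon is in the bottom-right of the first image and the top-right of the second — shapes on opposite sides of the horizontal midline have swapped in a mirror flip.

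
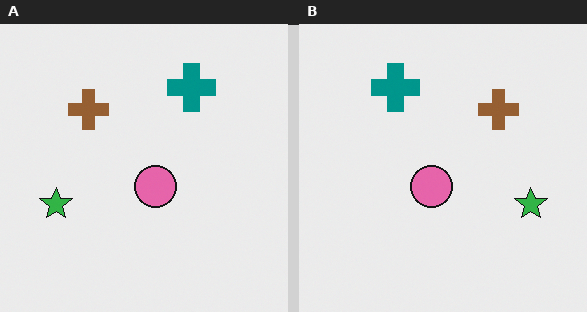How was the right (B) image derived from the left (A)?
The image was flipped horizontally (left ↔ right).

The green star is in the left of the left (A) image and the right of the right (B) — shapes on opposite sides of the vertical midline have swapped in a mirror flip.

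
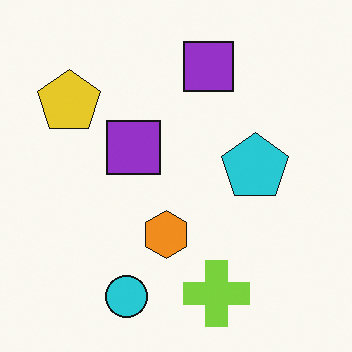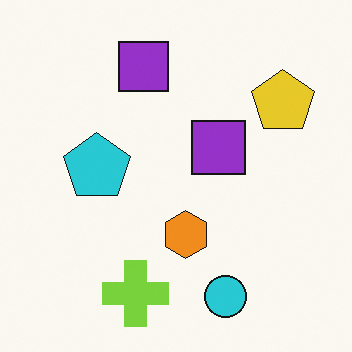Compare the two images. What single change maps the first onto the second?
The image was flipped horizontally (left ↔ right).

The yellow pentagon is in the top-left of the first image and the top-right of the second — shapes on opposite sides of the vertical midline have swapped in a mirror flip.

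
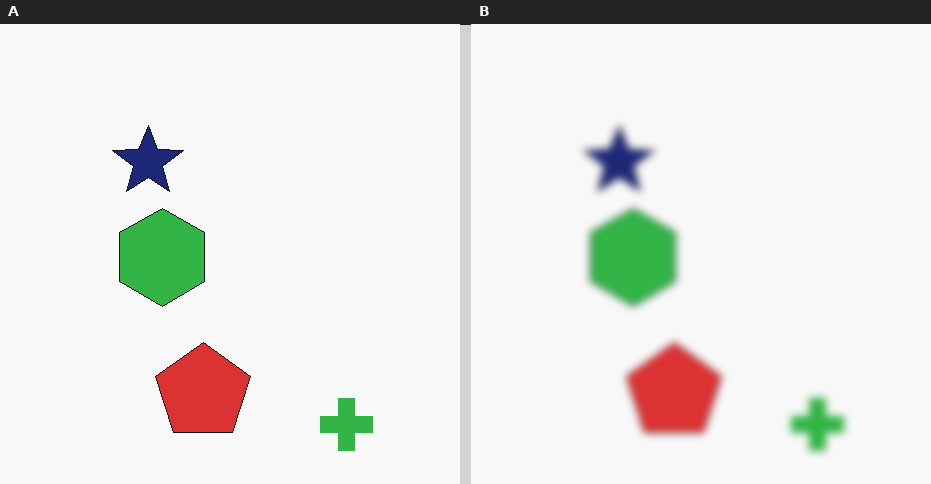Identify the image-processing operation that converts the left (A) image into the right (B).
Noticeably gaussian-blurred.

Shape edges and outlines are uniformly softened across the whole image.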